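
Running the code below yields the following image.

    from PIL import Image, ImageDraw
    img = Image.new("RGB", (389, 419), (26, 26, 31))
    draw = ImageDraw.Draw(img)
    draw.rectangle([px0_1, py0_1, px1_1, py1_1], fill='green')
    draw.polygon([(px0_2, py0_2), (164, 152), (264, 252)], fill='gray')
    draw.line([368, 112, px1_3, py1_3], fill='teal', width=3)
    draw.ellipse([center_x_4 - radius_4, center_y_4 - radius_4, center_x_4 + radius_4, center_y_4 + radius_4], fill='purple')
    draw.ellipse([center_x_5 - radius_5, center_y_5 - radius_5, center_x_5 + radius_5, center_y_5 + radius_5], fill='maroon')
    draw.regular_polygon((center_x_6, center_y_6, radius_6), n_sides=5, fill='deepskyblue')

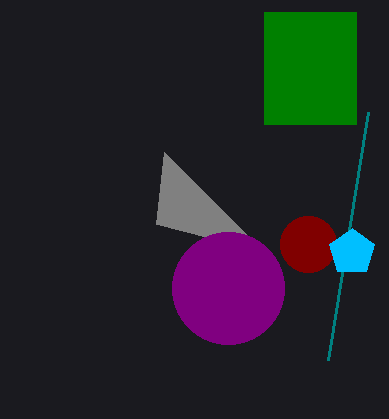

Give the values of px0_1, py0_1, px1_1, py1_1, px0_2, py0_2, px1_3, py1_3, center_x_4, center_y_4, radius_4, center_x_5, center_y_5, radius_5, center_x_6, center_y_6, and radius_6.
px0_1 = 264, py0_1 = 12, px1_1 = 356, py1_1 = 124, px0_2 = 156, py0_2 = 224, px1_3 = 328, py1_3 = 360, center_x_4 = 228, center_y_4 = 288, radius_4 = 56, center_x_5 = 308, center_y_5 = 244, radius_5 = 28, center_x_6 = 352, center_y_6 = 252, radius_6 = 24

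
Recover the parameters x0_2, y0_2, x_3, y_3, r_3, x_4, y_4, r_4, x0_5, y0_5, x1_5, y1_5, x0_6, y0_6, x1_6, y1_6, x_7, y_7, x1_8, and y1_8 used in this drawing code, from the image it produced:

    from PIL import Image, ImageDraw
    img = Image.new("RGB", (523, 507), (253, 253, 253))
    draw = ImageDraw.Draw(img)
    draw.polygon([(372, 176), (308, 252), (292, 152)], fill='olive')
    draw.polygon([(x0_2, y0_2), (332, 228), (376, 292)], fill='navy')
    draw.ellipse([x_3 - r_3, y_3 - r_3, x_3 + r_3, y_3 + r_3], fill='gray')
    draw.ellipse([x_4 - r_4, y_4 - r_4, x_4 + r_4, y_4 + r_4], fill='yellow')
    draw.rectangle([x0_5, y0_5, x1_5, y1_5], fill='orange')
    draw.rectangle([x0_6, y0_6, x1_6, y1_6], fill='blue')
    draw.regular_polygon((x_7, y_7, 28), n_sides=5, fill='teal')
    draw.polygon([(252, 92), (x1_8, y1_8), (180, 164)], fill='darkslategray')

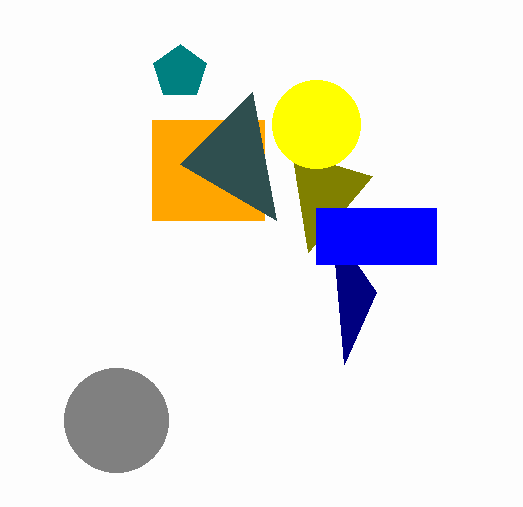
x0_2 = 344
y0_2 = 364
x_3 = 116
y_3 = 420
r_3 = 52
x_4 = 316
y_4 = 124
r_4 = 44
x0_5 = 152
y0_5 = 120
x1_5 = 264
y1_5 = 220
x0_6 = 316
y0_6 = 208
x1_6 = 436
y1_6 = 264
x_7 = 180
y_7 = 72
x1_8 = 276
y1_8 = 220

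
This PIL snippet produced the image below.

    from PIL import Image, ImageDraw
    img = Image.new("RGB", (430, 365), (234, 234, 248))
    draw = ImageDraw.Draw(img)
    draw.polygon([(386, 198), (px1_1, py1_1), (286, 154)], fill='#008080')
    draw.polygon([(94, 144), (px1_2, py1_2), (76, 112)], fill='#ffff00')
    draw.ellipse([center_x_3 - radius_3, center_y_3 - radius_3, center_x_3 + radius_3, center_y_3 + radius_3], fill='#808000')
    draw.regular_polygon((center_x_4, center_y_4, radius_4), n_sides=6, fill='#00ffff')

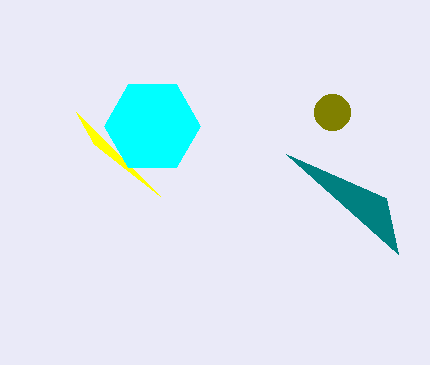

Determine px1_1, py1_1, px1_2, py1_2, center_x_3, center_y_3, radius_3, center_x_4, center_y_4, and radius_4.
px1_1 = 398, py1_1 = 254, px1_2 = 160, py1_2 = 196, center_x_3 = 332, center_y_3 = 112, radius_3 = 18, center_x_4 = 152, center_y_4 = 126, radius_4 = 48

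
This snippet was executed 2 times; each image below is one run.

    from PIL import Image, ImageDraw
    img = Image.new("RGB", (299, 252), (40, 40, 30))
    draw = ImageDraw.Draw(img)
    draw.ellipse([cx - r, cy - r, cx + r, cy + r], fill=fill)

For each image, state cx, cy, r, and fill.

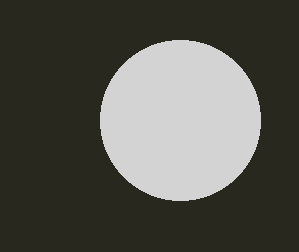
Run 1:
cx = 180; cy = 120; r = 80; fill = 'lightgray'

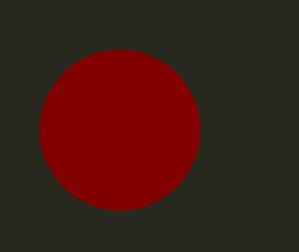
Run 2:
cx = 120; cy = 130; r = 80; fill = 'maroon'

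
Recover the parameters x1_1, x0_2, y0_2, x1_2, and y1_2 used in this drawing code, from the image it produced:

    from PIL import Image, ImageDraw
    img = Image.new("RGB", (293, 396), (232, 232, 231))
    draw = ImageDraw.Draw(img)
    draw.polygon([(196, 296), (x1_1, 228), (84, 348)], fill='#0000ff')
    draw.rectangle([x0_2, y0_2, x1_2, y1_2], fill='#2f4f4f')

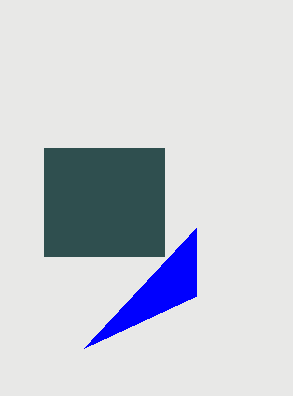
x1_1 = 196; x0_2 = 44; y0_2 = 148; x1_2 = 164; y1_2 = 256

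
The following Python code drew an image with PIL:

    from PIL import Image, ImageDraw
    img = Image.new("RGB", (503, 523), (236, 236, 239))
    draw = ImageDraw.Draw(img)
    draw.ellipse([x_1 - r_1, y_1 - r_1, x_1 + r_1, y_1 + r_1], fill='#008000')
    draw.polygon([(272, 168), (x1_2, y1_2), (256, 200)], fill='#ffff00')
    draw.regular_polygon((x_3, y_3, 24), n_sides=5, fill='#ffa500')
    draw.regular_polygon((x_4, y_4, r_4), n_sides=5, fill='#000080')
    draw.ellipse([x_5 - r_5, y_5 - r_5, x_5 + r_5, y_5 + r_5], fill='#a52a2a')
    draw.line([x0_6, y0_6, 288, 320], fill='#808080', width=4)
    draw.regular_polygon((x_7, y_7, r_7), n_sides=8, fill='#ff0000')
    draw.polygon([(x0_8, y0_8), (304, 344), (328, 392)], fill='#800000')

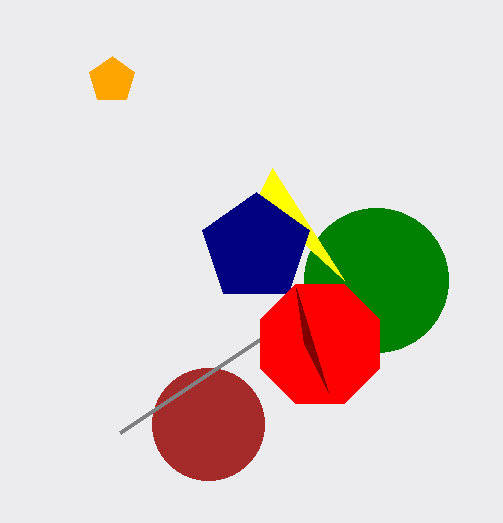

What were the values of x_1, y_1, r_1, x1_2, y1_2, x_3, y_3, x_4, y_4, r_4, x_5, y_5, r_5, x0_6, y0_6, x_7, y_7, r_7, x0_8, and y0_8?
x_1 = 376, y_1 = 280, r_1 = 72, x1_2 = 344, y1_2 = 280, x_3 = 112, y_3 = 80, x_4 = 256, y_4 = 248, r_4 = 56, x_5 = 208, y_5 = 424, r_5 = 56, x0_6 = 120, y0_6 = 432, x_7 = 320, y_7 = 344, r_7 = 64, x0_8 = 296, y0_8 = 288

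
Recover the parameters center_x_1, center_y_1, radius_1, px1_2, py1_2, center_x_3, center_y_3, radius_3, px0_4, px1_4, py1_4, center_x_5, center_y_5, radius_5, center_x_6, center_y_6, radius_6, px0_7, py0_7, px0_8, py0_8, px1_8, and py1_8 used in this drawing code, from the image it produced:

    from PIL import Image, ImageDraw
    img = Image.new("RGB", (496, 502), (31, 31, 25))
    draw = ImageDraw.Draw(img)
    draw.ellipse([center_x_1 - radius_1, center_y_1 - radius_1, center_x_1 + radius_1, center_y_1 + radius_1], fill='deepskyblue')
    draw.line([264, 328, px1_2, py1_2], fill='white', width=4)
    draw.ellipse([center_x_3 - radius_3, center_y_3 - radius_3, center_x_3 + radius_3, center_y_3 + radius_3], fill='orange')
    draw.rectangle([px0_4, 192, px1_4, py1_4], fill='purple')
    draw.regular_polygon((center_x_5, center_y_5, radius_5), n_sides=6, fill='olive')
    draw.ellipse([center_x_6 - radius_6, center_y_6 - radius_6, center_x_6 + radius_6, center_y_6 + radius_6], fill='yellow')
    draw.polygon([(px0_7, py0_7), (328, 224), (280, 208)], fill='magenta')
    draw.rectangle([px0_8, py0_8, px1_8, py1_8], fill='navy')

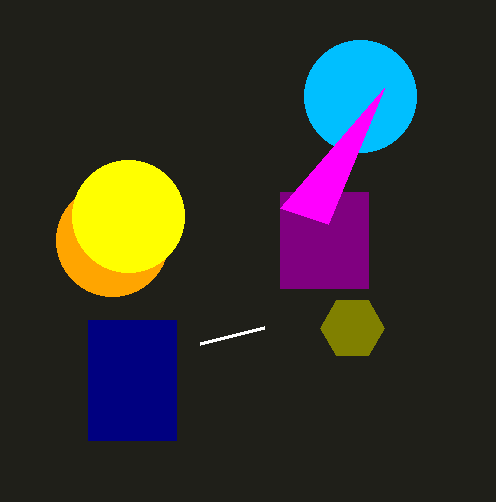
center_x_1 = 360, center_y_1 = 96, radius_1 = 56, px1_2 = 200, py1_2 = 344, center_x_3 = 112, center_y_3 = 240, radius_3 = 56, px0_4 = 280, px1_4 = 368, py1_4 = 288, center_x_5 = 352, center_y_5 = 328, radius_5 = 32, center_x_6 = 128, center_y_6 = 216, radius_6 = 56, px0_7 = 384, py0_7 = 88, px0_8 = 88, py0_8 = 320, px1_8 = 176, py1_8 = 440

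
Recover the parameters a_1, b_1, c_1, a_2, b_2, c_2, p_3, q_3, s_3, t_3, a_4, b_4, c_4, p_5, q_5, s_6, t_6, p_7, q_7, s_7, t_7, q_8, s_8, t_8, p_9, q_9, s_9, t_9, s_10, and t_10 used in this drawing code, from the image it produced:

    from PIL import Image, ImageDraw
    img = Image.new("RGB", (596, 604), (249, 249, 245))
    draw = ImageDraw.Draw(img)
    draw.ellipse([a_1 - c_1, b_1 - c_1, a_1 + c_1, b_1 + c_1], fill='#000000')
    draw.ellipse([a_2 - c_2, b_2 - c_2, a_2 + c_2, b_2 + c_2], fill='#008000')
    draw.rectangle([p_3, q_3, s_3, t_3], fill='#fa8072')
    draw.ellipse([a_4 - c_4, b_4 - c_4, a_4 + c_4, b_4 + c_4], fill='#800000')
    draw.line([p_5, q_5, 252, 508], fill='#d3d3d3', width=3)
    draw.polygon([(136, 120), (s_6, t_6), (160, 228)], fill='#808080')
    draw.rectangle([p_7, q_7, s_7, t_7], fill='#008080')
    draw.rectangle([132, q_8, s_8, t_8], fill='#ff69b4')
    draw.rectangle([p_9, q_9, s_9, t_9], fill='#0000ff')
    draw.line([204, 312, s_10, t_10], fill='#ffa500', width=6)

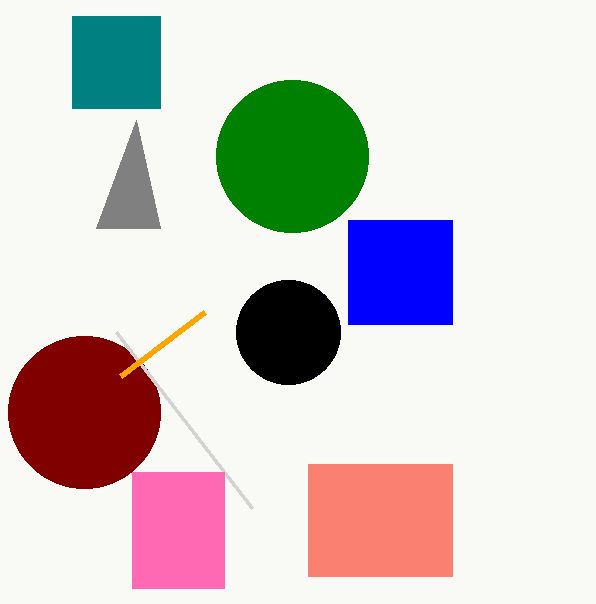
a_1 = 288; b_1 = 332; c_1 = 52; a_2 = 292; b_2 = 156; c_2 = 76; p_3 = 308; q_3 = 464; s_3 = 452; t_3 = 576; a_4 = 84; b_4 = 412; c_4 = 76; p_5 = 116; q_5 = 332; s_6 = 96; t_6 = 228; p_7 = 72; q_7 = 16; s_7 = 160; t_7 = 108; q_8 = 472; s_8 = 224; t_8 = 588; p_9 = 348; q_9 = 220; s_9 = 452; t_9 = 324; s_10 = 120; t_10 = 376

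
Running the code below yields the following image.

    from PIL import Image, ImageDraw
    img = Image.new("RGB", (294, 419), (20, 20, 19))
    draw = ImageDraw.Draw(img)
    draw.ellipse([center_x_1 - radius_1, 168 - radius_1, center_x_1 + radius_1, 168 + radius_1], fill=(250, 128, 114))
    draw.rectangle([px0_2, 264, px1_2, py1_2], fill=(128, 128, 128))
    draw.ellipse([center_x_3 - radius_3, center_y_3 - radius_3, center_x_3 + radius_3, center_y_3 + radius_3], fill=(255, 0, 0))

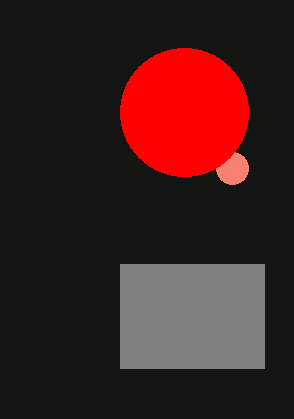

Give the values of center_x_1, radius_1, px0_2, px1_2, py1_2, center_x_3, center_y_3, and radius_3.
center_x_1 = 232, radius_1 = 16, px0_2 = 120, px1_2 = 264, py1_2 = 368, center_x_3 = 184, center_y_3 = 112, radius_3 = 64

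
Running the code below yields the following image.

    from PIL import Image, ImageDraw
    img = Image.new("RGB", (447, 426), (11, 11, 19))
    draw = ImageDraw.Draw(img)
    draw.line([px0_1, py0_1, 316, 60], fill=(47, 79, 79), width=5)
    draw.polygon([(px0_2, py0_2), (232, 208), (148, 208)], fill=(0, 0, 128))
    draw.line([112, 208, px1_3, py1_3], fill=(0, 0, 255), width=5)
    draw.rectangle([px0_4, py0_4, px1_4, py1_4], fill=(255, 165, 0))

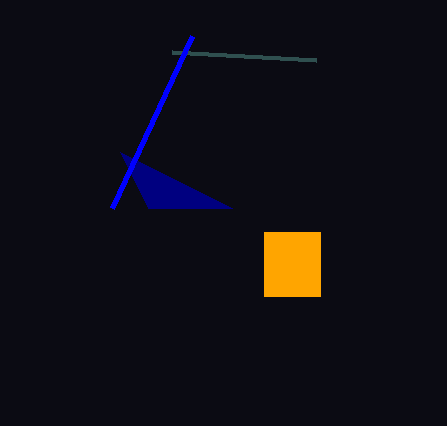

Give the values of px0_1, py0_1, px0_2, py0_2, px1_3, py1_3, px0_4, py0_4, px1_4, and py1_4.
px0_1 = 172, py0_1 = 52, px0_2 = 120, py0_2 = 152, px1_3 = 192, py1_3 = 36, px0_4 = 264, py0_4 = 232, px1_4 = 320, py1_4 = 296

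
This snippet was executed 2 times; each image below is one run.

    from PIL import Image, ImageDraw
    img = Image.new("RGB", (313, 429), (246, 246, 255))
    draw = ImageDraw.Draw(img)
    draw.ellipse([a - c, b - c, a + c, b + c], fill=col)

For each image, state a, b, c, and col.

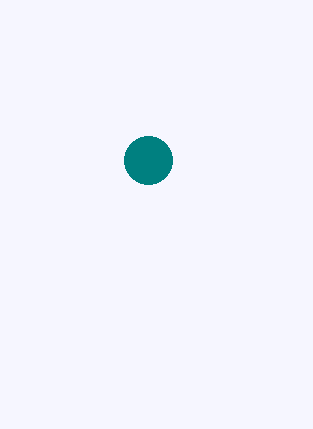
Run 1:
a = 148; b = 160; c = 24; col = 'teal'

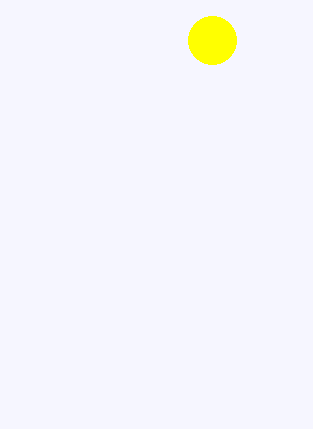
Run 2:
a = 212; b = 40; c = 24; col = 'yellow'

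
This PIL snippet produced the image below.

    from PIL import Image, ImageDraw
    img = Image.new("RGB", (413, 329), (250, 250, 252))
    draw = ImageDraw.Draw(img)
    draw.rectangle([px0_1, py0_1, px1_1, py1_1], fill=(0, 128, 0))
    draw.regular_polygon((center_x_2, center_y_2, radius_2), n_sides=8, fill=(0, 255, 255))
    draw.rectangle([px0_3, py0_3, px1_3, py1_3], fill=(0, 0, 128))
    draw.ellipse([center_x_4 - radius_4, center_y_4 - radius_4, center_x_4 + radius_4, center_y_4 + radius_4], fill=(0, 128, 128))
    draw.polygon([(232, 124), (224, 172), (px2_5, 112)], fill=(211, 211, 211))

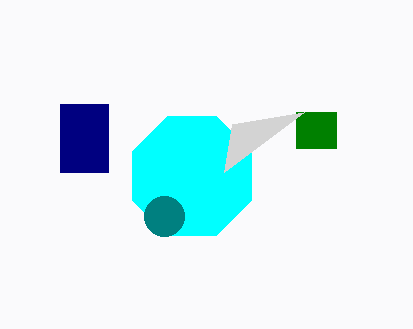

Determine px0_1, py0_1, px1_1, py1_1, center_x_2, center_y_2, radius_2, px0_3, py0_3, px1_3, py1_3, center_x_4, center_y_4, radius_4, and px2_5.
px0_1 = 296
py0_1 = 112
px1_1 = 336
py1_1 = 148
center_x_2 = 192
center_y_2 = 176
radius_2 = 64
px0_3 = 60
py0_3 = 104
px1_3 = 108
py1_3 = 172
center_x_4 = 164
center_y_4 = 216
radius_4 = 20
px2_5 = 304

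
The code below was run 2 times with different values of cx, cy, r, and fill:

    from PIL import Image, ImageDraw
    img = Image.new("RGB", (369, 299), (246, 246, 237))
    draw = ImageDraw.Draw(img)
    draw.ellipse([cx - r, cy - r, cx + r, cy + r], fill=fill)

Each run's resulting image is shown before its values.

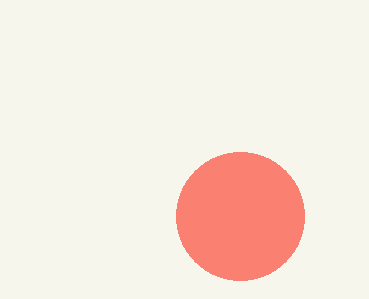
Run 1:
cx = 240, cy = 216, r = 64, fill = 'salmon'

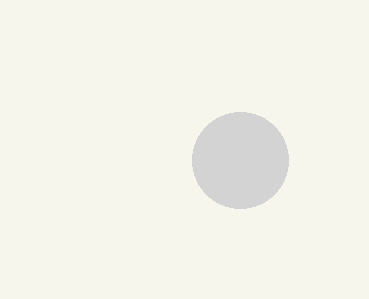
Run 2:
cx = 240
cy = 160
r = 48
fill = 'lightgray'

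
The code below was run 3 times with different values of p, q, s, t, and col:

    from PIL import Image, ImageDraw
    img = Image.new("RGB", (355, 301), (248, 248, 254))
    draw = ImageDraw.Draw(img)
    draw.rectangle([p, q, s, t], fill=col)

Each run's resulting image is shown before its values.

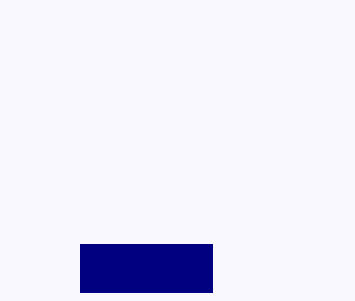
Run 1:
p = 80; q = 244; s = 212; t = 292; col = 'navy'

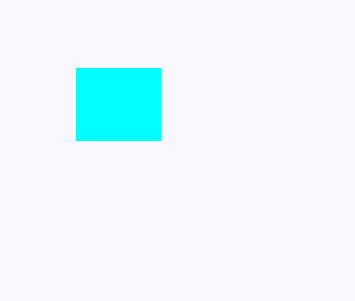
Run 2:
p = 76; q = 68; s = 160; t = 140; col = 'cyan'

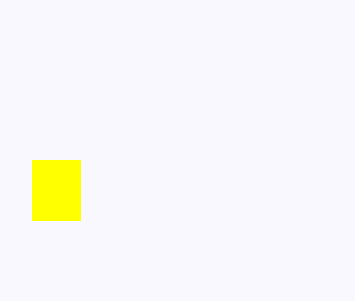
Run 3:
p = 32
q = 160
s = 80
t = 220
col = 'yellow'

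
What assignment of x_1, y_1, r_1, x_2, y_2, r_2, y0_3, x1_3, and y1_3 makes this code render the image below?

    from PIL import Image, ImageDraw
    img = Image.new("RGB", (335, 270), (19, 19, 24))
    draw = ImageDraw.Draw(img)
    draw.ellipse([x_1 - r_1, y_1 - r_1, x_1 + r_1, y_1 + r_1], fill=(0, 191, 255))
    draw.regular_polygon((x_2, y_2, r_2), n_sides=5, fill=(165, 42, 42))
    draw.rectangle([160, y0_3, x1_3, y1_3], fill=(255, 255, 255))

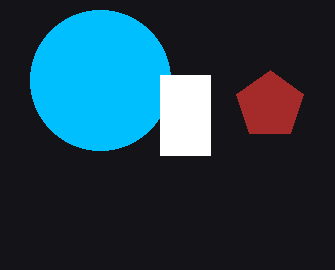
x_1 = 100
y_1 = 80
r_1 = 70
x_2 = 270
y_2 = 105
r_2 = 35
y0_3 = 75
x1_3 = 210
y1_3 = 155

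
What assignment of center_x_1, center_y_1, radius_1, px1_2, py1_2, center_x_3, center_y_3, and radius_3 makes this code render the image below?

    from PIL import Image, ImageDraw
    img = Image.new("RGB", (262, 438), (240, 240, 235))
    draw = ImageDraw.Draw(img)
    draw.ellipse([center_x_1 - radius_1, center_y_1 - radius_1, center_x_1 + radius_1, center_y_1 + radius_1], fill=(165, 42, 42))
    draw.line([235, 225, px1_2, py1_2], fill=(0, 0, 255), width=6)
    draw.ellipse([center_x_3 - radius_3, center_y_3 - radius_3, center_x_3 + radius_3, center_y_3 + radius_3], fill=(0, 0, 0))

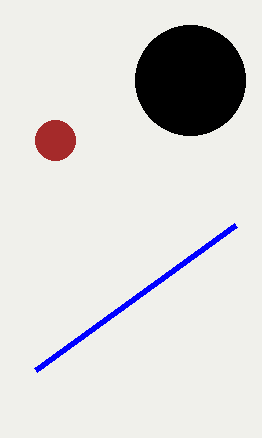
center_x_1 = 55, center_y_1 = 140, radius_1 = 20, px1_2 = 35, py1_2 = 370, center_x_3 = 190, center_y_3 = 80, radius_3 = 55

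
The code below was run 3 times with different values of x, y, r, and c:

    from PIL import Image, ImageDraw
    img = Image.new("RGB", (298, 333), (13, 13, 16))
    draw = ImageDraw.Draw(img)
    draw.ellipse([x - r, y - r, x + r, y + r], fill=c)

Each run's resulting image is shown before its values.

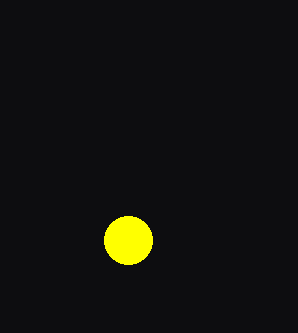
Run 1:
x = 128; y = 240; r = 24; c = 'yellow'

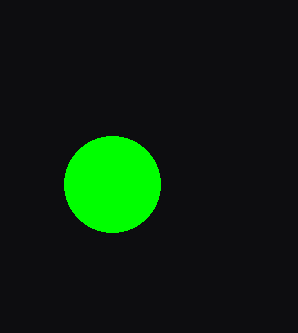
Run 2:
x = 112, y = 184, r = 48, c = 'lime'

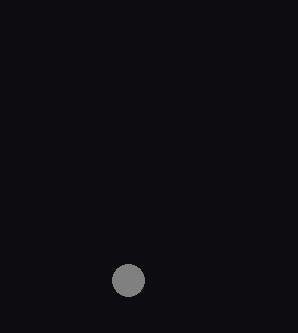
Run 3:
x = 128
y = 280
r = 16
c = 'gray'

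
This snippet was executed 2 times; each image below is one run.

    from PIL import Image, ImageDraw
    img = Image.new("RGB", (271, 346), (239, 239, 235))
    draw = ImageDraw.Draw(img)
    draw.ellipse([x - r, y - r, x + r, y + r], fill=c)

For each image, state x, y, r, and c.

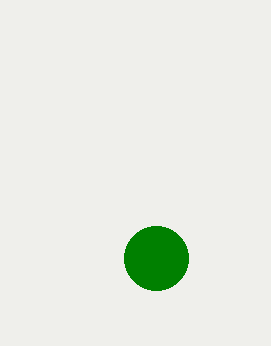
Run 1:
x = 156, y = 258, r = 32, c = 'green'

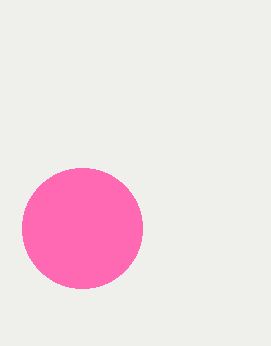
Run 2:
x = 82
y = 228
r = 60
c = 'hotpink'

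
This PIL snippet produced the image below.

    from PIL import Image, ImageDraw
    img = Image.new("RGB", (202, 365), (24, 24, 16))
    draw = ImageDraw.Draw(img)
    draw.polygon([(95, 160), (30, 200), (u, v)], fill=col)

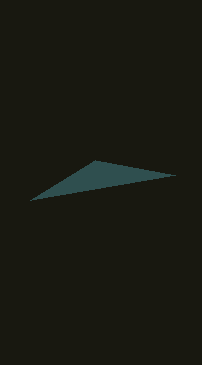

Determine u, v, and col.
u = 175
v = 175
col = 'darkslategray'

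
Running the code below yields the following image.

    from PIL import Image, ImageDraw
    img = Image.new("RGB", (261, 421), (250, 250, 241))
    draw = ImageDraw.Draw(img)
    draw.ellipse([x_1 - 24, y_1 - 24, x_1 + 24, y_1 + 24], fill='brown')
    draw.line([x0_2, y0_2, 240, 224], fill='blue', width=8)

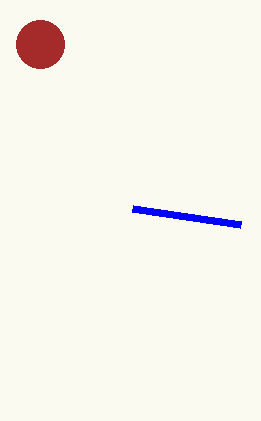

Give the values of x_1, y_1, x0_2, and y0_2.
x_1 = 40; y_1 = 44; x0_2 = 132; y0_2 = 208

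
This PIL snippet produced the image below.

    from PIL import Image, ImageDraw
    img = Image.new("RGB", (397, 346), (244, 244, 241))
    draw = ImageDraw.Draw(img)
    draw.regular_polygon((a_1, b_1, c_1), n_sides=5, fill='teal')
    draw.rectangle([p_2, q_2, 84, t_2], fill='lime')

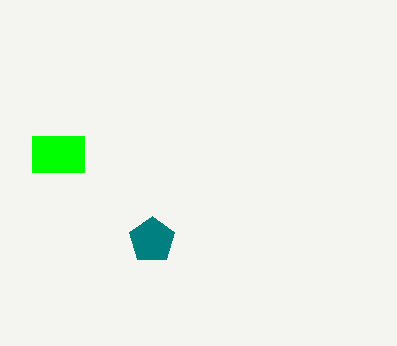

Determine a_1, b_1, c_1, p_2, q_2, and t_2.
a_1 = 152; b_1 = 240; c_1 = 24; p_2 = 32; q_2 = 136; t_2 = 172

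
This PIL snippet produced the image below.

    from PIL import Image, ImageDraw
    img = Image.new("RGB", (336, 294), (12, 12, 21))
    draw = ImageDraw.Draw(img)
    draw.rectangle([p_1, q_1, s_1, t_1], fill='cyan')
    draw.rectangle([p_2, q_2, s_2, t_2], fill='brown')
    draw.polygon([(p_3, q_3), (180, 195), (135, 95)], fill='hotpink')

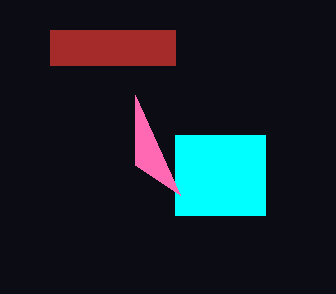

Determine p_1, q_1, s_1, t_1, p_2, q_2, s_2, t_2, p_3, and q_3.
p_1 = 175; q_1 = 135; s_1 = 265; t_1 = 215; p_2 = 50; q_2 = 30; s_2 = 175; t_2 = 65; p_3 = 135; q_3 = 165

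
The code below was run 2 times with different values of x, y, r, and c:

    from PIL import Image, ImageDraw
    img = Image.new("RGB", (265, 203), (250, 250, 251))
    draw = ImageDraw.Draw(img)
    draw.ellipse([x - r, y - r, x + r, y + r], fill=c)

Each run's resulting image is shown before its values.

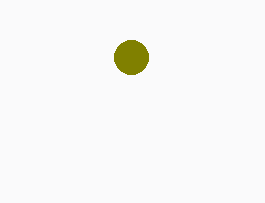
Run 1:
x = 131; y = 57; r = 17; c = 'olive'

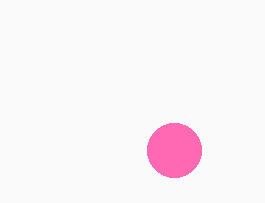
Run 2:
x = 174, y = 150, r = 27, c = 'hotpink'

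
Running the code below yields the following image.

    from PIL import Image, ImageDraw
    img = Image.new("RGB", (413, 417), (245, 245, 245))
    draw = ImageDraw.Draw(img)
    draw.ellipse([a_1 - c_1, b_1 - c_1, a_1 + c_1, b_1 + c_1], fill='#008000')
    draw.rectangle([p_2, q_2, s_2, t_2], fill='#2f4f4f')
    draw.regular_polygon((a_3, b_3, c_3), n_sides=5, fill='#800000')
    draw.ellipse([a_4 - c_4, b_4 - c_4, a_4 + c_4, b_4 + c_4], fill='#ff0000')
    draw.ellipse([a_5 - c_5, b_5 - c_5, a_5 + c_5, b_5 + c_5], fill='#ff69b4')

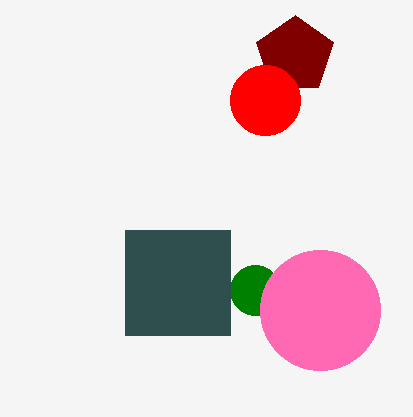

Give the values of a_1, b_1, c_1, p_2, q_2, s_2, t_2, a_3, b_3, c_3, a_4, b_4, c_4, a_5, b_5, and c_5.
a_1 = 255
b_1 = 290
c_1 = 25
p_2 = 125
q_2 = 230
s_2 = 230
t_2 = 335
a_3 = 295
b_3 = 55
c_3 = 40
a_4 = 265
b_4 = 100
c_4 = 35
a_5 = 320
b_5 = 310
c_5 = 60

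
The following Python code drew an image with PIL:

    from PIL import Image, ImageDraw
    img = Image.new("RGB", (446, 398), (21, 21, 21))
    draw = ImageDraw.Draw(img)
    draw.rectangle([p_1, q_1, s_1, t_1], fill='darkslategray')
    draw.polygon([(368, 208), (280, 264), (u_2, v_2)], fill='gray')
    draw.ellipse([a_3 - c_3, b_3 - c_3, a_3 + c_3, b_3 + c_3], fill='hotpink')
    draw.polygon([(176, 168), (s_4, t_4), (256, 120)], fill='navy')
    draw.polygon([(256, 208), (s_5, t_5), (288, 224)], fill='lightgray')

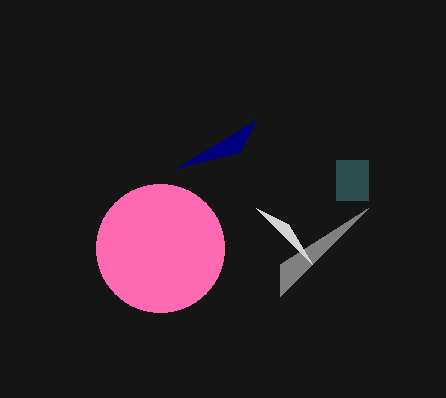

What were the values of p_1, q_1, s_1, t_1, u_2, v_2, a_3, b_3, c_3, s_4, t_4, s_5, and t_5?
p_1 = 336
q_1 = 160
s_1 = 368
t_1 = 200
u_2 = 280
v_2 = 296
a_3 = 160
b_3 = 248
c_3 = 64
s_4 = 240
t_4 = 152
s_5 = 312
t_5 = 264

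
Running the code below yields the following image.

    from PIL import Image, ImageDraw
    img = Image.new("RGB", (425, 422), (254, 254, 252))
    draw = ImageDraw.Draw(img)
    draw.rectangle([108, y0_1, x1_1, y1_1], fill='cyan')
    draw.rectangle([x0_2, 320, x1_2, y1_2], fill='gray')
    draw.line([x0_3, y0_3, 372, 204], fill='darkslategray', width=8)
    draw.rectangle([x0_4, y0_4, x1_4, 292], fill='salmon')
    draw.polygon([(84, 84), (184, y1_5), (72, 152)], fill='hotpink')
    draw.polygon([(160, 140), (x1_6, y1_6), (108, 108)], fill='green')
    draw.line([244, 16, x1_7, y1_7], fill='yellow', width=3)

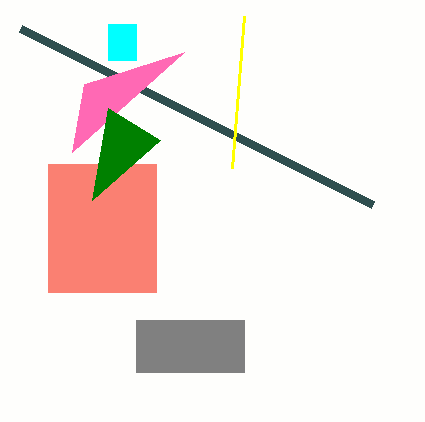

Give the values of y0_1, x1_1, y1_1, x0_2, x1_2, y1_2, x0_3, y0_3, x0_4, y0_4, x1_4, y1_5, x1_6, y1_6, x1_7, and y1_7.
y0_1 = 24, x1_1 = 136, y1_1 = 60, x0_2 = 136, x1_2 = 244, y1_2 = 372, x0_3 = 20, y0_3 = 28, x0_4 = 48, y0_4 = 164, x1_4 = 156, y1_5 = 52, x1_6 = 92, y1_6 = 200, x1_7 = 232, y1_7 = 168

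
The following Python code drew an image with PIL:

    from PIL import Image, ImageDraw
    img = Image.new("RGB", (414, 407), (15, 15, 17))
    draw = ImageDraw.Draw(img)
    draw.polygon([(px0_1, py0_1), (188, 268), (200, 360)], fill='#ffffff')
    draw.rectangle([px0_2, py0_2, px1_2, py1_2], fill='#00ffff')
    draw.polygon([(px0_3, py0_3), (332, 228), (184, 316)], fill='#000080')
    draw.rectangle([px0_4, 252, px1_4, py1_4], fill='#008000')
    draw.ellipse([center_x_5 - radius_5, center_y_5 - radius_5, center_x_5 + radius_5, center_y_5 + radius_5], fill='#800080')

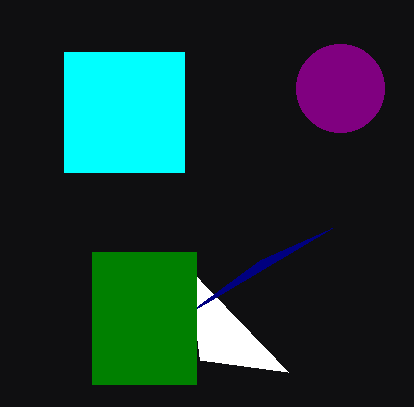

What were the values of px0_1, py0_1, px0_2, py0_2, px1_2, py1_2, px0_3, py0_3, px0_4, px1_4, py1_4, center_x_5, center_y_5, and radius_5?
px0_1 = 288, py0_1 = 372, px0_2 = 64, py0_2 = 52, px1_2 = 184, py1_2 = 172, px0_3 = 260, py0_3 = 260, px0_4 = 92, px1_4 = 196, py1_4 = 384, center_x_5 = 340, center_y_5 = 88, radius_5 = 44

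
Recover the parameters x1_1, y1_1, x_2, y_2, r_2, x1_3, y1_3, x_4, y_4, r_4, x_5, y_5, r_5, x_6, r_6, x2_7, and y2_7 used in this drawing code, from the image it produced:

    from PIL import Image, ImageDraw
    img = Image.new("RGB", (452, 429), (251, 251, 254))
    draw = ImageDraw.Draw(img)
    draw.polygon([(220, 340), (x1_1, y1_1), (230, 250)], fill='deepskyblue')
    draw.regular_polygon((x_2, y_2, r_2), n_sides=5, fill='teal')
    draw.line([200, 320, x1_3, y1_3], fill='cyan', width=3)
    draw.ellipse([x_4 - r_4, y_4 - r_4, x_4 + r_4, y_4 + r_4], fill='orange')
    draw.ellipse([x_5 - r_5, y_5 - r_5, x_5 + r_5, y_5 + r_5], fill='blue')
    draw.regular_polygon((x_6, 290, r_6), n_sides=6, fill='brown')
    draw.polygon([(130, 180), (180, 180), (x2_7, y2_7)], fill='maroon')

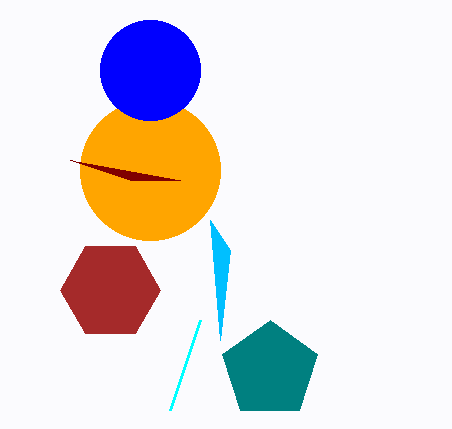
x1_1 = 210
y1_1 = 220
x_2 = 270
y_2 = 370
r_2 = 50
x1_3 = 170
y1_3 = 410
x_4 = 150
y_4 = 170
r_4 = 70
x_5 = 150
y_5 = 70
r_5 = 50
x_6 = 110
r_6 = 50
x2_7 = 70
y2_7 = 160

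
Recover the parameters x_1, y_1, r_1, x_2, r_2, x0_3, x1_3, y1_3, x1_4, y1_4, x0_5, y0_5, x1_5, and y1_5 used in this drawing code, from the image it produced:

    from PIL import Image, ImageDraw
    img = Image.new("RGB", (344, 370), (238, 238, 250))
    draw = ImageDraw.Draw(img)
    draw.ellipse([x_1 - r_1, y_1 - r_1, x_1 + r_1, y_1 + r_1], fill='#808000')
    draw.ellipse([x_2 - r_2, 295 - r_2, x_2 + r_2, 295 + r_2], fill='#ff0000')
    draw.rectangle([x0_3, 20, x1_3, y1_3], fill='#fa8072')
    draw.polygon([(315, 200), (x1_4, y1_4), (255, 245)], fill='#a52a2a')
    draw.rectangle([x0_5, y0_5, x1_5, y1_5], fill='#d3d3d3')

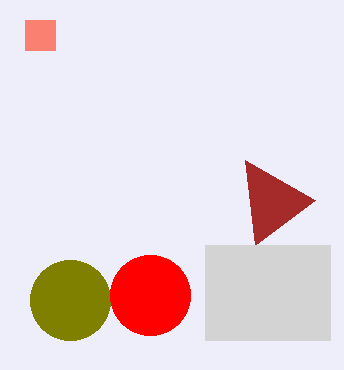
x_1 = 70
y_1 = 300
r_1 = 40
x_2 = 150
r_2 = 40
x0_3 = 25
x1_3 = 55
y1_3 = 50
x1_4 = 245
y1_4 = 160
x0_5 = 205
y0_5 = 245
x1_5 = 330
y1_5 = 340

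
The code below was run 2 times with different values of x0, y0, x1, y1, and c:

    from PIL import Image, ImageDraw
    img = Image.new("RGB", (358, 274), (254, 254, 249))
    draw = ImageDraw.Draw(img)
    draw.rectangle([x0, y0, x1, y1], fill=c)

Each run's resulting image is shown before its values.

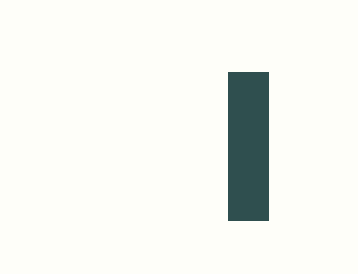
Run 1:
x0 = 228
y0 = 72
x1 = 268
y1 = 220
c = 'darkslategray'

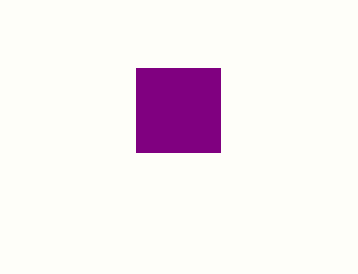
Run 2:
x0 = 136, y0 = 68, x1 = 220, y1 = 152, c = 'purple'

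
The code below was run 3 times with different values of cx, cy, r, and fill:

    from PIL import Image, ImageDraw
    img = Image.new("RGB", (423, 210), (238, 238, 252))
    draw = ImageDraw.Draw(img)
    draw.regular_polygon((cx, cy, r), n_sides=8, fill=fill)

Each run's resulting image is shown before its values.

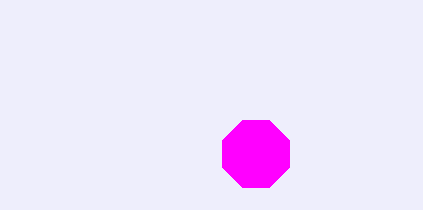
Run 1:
cx = 256; cy = 154; r = 36; fill = 'magenta'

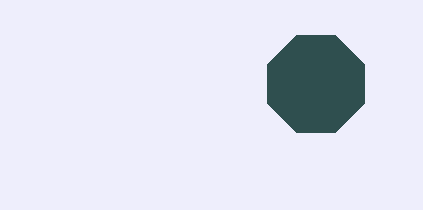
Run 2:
cx = 316, cy = 84, r = 52, fill = 'darkslategray'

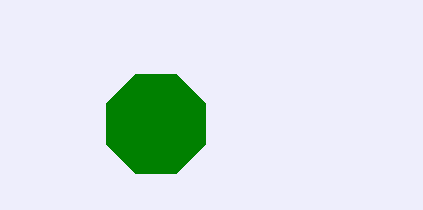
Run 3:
cx = 156, cy = 124, r = 54, fill = 'green'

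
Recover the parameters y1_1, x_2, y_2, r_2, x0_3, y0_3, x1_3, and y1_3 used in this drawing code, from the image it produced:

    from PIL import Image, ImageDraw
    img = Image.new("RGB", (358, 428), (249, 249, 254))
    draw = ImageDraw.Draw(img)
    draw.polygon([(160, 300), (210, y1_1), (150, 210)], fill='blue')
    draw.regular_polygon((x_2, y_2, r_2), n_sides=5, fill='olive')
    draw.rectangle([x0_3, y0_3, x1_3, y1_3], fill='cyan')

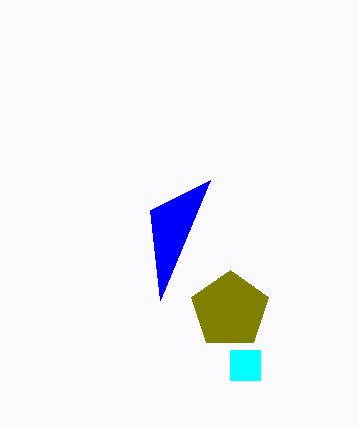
y1_1 = 180
x_2 = 230
y_2 = 310
r_2 = 40
x0_3 = 230
y0_3 = 350
x1_3 = 260
y1_3 = 380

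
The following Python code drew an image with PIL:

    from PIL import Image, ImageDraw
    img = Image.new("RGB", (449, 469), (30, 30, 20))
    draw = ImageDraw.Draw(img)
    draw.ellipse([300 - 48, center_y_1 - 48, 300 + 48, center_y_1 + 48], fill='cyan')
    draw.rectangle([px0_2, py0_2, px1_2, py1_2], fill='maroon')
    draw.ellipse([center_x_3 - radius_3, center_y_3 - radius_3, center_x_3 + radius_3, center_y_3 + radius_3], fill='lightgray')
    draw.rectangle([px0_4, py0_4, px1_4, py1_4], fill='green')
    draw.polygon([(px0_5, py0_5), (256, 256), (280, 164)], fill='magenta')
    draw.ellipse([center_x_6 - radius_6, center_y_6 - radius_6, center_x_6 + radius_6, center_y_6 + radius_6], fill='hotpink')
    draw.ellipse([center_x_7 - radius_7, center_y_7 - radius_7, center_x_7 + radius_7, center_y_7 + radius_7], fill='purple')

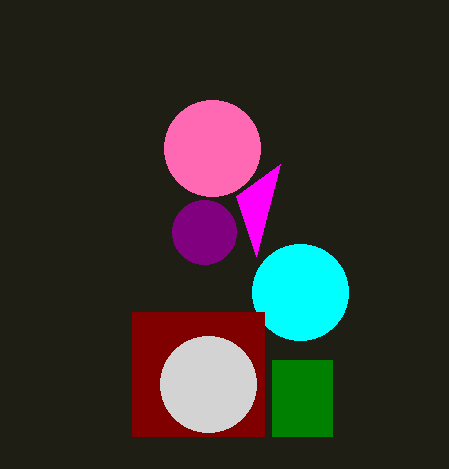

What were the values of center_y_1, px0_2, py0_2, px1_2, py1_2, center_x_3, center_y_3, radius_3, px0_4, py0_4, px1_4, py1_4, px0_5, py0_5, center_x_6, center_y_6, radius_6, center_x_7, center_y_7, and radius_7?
center_y_1 = 292
px0_2 = 132
py0_2 = 312
px1_2 = 264
py1_2 = 436
center_x_3 = 208
center_y_3 = 384
radius_3 = 48
px0_4 = 272
py0_4 = 360
px1_4 = 332
py1_4 = 436
px0_5 = 236
py0_5 = 196
center_x_6 = 212
center_y_6 = 148
radius_6 = 48
center_x_7 = 204
center_y_7 = 232
radius_7 = 32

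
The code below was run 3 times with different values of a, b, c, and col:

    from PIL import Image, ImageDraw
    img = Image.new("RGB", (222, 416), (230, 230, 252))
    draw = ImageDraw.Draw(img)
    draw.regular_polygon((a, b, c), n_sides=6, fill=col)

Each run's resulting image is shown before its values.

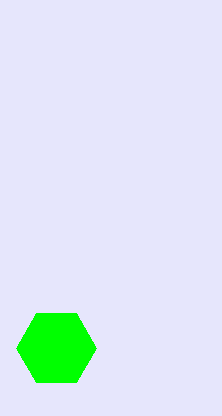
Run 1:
a = 56; b = 348; c = 40; col = 'lime'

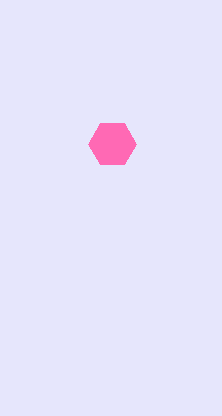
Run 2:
a = 112
b = 144
c = 24
col = 'hotpink'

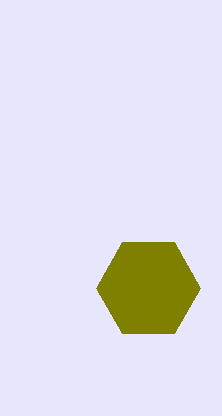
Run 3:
a = 148; b = 288; c = 52; col = 'olive'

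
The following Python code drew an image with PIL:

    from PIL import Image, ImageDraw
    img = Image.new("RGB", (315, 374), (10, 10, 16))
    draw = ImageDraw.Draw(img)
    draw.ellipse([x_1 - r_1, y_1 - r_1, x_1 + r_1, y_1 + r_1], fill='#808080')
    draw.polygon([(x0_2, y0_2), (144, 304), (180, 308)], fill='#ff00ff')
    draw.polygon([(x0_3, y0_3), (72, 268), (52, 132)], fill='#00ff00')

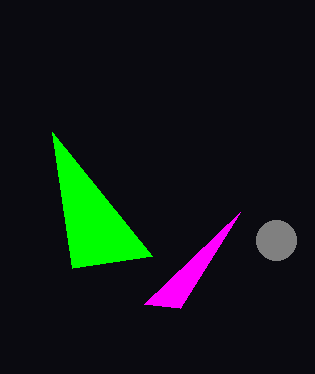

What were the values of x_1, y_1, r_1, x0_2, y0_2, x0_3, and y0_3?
x_1 = 276
y_1 = 240
r_1 = 20
x0_2 = 240
y0_2 = 212
x0_3 = 152
y0_3 = 256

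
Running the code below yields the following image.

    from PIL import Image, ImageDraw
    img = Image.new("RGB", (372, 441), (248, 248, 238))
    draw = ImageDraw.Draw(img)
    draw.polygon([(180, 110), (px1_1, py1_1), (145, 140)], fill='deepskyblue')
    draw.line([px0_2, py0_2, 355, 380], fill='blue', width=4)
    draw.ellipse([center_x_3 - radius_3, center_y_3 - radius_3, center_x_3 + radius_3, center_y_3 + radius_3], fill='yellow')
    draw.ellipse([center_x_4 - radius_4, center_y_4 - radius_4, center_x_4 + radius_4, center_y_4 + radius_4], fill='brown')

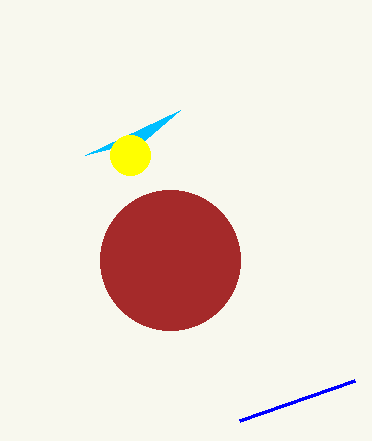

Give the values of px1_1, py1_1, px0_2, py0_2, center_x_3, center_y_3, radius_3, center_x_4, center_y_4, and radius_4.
px1_1 = 85; py1_1 = 155; px0_2 = 240; py0_2 = 420; center_x_3 = 130; center_y_3 = 155; radius_3 = 20; center_x_4 = 170; center_y_4 = 260; radius_4 = 70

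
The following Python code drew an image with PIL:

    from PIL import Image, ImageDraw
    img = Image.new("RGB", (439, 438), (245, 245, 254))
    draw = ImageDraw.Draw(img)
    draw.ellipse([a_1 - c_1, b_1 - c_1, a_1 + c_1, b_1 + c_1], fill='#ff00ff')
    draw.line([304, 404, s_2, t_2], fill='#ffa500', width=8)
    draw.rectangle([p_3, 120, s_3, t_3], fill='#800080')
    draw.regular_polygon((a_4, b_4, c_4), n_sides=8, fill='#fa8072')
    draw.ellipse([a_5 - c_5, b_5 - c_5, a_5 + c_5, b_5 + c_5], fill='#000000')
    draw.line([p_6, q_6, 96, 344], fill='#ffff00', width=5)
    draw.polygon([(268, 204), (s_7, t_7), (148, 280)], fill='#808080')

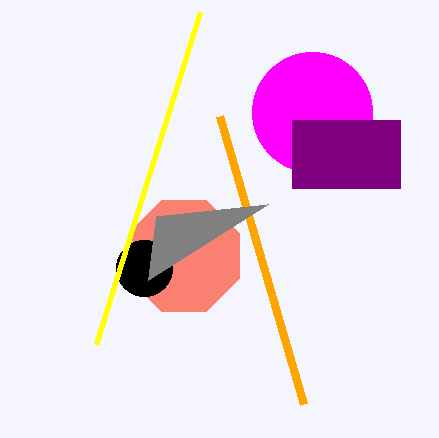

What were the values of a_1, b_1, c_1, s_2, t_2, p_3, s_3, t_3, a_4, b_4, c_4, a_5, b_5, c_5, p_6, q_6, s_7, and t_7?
a_1 = 312
b_1 = 112
c_1 = 60
s_2 = 220
t_2 = 116
p_3 = 292
s_3 = 400
t_3 = 188
a_4 = 184
b_4 = 256
c_4 = 60
a_5 = 144
b_5 = 268
c_5 = 28
p_6 = 200
q_6 = 12
s_7 = 156
t_7 = 216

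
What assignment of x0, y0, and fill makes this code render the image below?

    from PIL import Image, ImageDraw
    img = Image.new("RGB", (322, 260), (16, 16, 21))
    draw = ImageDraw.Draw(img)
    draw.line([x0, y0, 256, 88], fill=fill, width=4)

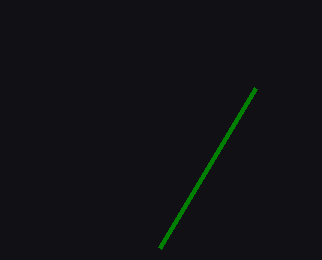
x0 = 160, y0 = 248, fill = 'green'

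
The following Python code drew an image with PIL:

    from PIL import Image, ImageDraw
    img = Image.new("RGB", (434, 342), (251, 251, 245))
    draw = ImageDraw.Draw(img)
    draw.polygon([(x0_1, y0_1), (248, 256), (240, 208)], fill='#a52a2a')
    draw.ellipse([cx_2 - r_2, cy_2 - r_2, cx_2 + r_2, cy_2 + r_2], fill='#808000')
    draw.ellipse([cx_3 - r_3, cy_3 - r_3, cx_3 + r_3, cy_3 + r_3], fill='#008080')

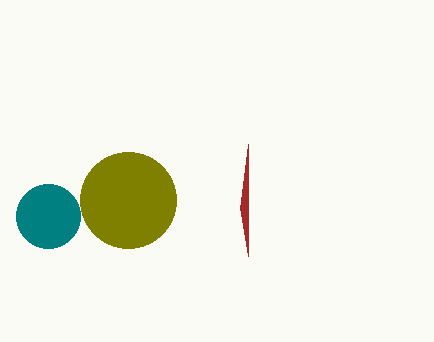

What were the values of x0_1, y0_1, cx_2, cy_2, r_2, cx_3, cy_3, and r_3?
x0_1 = 248, y0_1 = 144, cx_2 = 128, cy_2 = 200, r_2 = 48, cx_3 = 48, cy_3 = 216, r_3 = 32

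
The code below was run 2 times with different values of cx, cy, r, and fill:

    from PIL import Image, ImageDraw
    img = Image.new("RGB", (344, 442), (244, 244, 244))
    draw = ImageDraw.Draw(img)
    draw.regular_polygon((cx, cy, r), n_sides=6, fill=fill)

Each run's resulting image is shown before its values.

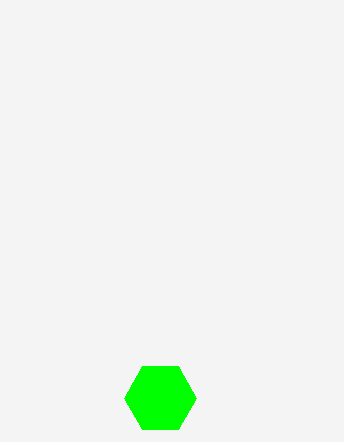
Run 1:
cx = 160, cy = 398, r = 36, fill = 'lime'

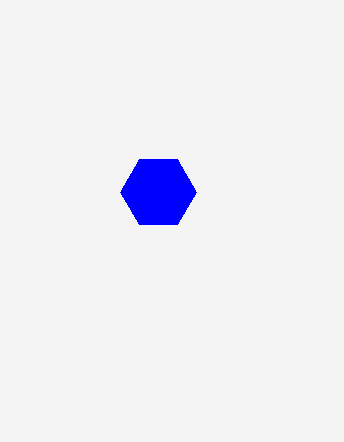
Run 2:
cx = 158
cy = 192
r = 38
fill = 'blue'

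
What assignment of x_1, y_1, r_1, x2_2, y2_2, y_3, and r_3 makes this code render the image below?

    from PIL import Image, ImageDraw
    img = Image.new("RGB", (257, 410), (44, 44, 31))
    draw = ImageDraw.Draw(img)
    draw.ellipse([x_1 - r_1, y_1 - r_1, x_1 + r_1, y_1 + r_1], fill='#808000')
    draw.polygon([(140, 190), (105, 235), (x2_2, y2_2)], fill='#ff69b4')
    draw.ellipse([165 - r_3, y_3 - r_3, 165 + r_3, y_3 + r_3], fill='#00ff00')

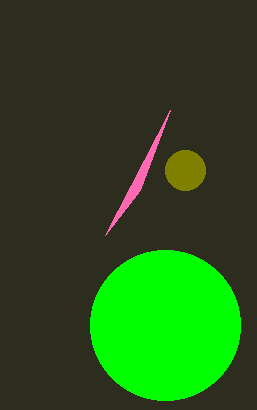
x_1 = 185, y_1 = 170, r_1 = 20, x2_2 = 170, y2_2 = 110, y_3 = 325, r_3 = 75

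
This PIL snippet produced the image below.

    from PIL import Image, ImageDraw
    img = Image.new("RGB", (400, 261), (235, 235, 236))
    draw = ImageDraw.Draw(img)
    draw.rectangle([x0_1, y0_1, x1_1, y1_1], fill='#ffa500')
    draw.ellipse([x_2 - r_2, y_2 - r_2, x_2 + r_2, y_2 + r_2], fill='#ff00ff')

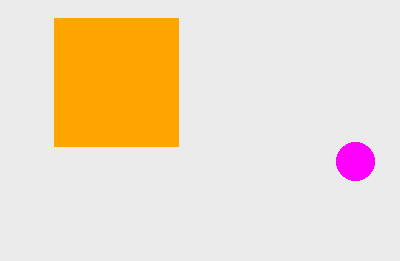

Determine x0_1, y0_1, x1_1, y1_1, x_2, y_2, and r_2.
x0_1 = 54
y0_1 = 18
x1_1 = 178
y1_1 = 146
x_2 = 355
y_2 = 161
r_2 = 19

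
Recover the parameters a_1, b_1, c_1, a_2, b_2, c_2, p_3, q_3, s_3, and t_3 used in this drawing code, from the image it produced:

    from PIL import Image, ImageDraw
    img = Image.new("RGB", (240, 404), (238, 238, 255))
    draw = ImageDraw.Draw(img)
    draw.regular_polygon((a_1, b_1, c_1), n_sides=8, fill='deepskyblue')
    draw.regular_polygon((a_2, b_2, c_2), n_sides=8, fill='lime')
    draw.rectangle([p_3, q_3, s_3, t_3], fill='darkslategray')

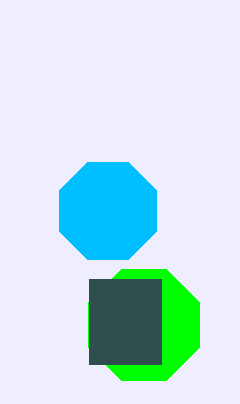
a_1 = 108, b_1 = 211, c_1 = 53, a_2 = 144, b_2 = 325, c_2 = 60, p_3 = 89, q_3 = 279, s_3 = 161, t_3 = 364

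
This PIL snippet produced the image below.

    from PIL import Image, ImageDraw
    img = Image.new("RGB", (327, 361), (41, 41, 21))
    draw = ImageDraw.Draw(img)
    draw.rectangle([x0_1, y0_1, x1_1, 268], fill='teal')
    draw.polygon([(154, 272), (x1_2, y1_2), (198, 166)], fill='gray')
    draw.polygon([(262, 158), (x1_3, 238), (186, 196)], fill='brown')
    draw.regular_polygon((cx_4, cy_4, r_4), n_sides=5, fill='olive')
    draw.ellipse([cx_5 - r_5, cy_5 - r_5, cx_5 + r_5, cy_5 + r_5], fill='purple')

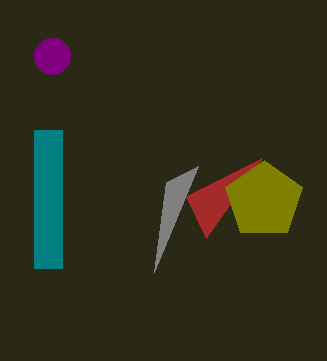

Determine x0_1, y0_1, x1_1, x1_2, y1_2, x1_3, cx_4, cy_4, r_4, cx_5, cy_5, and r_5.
x0_1 = 34, y0_1 = 130, x1_1 = 62, x1_2 = 166, y1_2 = 182, x1_3 = 206, cx_4 = 264, cy_4 = 200, r_4 = 40, cx_5 = 52, cy_5 = 56, r_5 = 18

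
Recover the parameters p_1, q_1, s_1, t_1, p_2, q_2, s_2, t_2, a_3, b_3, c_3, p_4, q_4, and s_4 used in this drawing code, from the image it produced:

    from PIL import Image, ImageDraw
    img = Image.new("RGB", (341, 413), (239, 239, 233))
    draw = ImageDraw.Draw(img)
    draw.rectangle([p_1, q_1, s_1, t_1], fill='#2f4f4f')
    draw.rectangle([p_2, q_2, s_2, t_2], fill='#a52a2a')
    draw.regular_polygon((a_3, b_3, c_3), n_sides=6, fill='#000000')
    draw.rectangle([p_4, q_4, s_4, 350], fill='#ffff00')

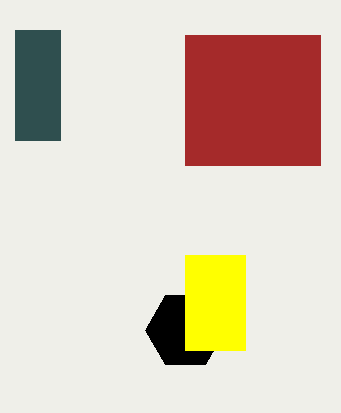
p_1 = 15; q_1 = 30; s_1 = 60; t_1 = 140; p_2 = 185; q_2 = 35; s_2 = 320; t_2 = 165; a_3 = 185; b_3 = 330; c_3 = 40; p_4 = 185; q_4 = 255; s_4 = 245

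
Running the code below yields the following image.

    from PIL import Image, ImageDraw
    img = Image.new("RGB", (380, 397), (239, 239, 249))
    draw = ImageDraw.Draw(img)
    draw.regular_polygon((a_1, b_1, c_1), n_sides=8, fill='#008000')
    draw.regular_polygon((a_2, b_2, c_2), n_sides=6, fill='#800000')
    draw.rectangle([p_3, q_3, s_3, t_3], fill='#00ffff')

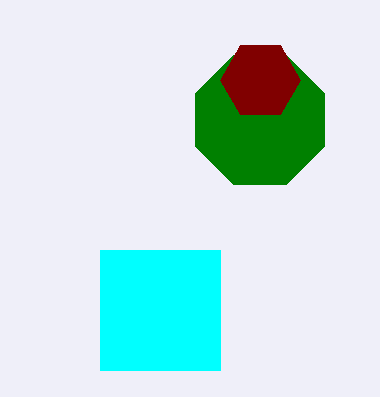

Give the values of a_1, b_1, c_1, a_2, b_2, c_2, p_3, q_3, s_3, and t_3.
a_1 = 260, b_1 = 120, c_1 = 70, a_2 = 260, b_2 = 80, c_2 = 40, p_3 = 100, q_3 = 250, s_3 = 220, t_3 = 370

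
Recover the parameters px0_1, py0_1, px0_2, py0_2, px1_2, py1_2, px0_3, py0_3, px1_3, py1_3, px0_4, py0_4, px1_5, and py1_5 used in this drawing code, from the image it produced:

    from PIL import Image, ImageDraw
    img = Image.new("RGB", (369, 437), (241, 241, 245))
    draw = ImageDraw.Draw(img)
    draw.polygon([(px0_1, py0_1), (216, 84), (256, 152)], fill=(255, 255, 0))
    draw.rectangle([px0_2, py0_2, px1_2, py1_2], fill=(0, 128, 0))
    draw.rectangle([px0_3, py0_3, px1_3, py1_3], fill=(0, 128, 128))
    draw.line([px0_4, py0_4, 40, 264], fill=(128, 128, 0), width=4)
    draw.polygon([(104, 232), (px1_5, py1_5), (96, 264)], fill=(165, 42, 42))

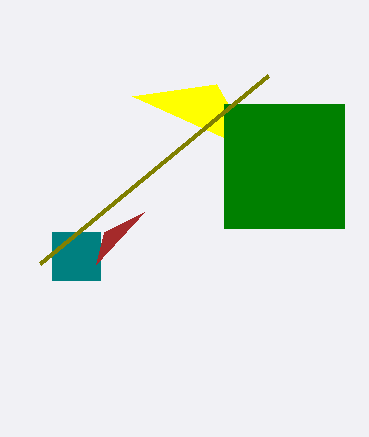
px0_1 = 132
py0_1 = 96
px0_2 = 224
py0_2 = 104
px1_2 = 344
py1_2 = 228
px0_3 = 52
py0_3 = 232
px1_3 = 100
py1_3 = 280
px0_4 = 268
py0_4 = 76
px1_5 = 144
py1_5 = 212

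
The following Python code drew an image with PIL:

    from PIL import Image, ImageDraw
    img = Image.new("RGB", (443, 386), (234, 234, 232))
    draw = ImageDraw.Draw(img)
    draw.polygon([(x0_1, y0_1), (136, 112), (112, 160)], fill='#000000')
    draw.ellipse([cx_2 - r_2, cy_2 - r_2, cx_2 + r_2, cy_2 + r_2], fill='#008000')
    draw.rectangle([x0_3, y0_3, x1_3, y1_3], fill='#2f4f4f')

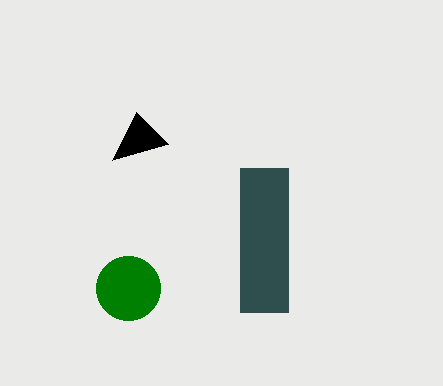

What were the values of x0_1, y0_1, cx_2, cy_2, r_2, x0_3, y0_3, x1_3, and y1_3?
x0_1 = 168
y0_1 = 144
cx_2 = 128
cy_2 = 288
r_2 = 32
x0_3 = 240
y0_3 = 168
x1_3 = 288
y1_3 = 312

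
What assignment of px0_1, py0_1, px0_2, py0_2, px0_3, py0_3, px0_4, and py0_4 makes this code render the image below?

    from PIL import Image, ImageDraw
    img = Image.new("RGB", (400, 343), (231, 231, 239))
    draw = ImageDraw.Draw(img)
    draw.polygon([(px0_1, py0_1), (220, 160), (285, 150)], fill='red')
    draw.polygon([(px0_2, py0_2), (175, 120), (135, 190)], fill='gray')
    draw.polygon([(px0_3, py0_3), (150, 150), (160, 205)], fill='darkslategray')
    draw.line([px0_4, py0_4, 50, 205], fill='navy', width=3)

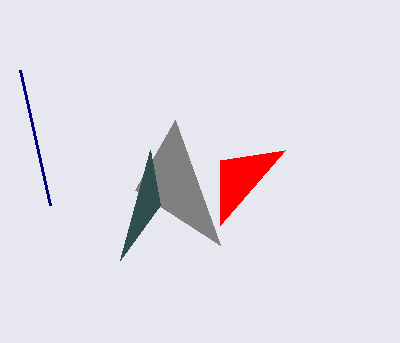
px0_1 = 220, py0_1 = 225, px0_2 = 220, py0_2 = 245, px0_3 = 120, py0_3 = 260, px0_4 = 20, py0_4 = 70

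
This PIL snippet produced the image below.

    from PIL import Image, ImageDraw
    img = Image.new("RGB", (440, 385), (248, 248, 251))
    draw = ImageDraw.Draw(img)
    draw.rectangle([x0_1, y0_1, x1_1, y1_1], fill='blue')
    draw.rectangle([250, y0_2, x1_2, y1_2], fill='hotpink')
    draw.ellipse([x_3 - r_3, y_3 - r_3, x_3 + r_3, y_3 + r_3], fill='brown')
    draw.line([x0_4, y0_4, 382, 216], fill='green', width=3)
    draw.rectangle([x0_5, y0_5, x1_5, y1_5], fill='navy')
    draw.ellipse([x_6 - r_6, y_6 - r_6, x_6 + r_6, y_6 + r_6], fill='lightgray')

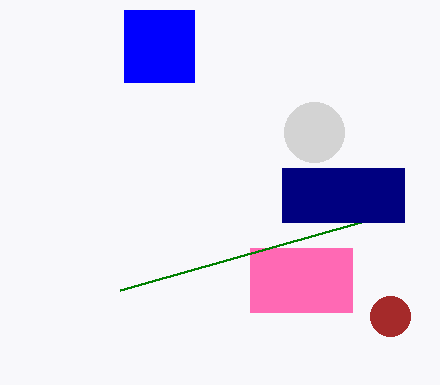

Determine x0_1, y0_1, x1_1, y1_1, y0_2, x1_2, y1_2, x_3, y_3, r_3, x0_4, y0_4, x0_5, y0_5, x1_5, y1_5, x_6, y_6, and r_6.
x0_1 = 124
y0_1 = 10
x1_1 = 194
y1_1 = 82
y0_2 = 248
x1_2 = 352
y1_2 = 312
x_3 = 390
y_3 = 316
r_3 = 20
x0_4 = 120
y0_4 = 290
x0_5 = 282
y0_5 = 168
x1_5 = 404
y1_5 = 222
x_6 = 314
y_6 = 132
r_6 = 30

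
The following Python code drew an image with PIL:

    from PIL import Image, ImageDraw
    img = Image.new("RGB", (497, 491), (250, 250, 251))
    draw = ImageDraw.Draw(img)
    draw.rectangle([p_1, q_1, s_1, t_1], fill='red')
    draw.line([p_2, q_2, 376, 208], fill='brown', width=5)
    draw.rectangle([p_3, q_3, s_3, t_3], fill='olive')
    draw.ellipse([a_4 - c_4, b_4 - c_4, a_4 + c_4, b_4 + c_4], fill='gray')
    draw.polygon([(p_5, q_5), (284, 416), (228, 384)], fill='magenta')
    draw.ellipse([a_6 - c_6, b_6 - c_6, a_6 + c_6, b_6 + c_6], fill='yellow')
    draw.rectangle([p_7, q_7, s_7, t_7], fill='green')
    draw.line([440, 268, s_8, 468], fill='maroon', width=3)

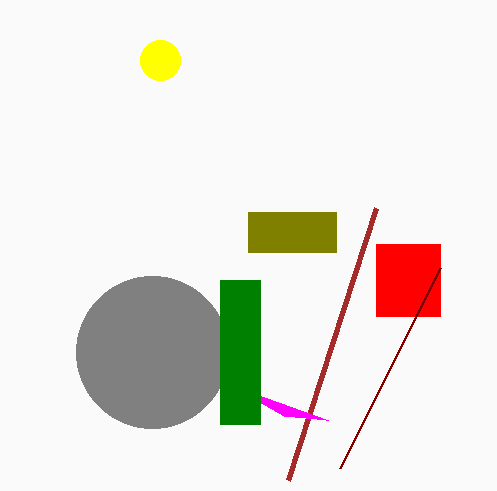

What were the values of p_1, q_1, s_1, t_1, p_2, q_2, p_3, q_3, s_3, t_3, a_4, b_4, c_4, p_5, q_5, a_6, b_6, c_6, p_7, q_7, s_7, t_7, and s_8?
p_1 = 376; q_1 = 244; s_1 = 440; t_1 = 316; p_2 = 288; q_2 = 480; p_3 = 248; q_3 = 212; s_3 = 336; t_3 = 252; a_4 = 152; b_4 = 352; c_4 = 76; p_5 = 328; q_5 = 420; a_6 = 160; b_6 = 60; c_6 = 20; p_7 = 220; q_7 = 280; s_7 = 260; t_7 = 424; s_8 = 340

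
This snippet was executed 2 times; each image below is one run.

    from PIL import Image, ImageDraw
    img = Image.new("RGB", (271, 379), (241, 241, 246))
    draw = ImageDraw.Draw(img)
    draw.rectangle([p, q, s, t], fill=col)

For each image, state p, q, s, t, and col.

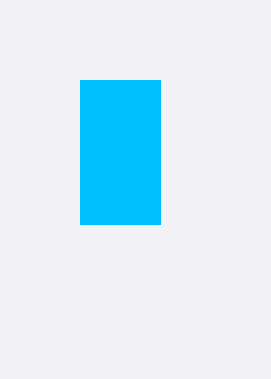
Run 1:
p = 80
q = 80
s = 160
t = 224
col = 'deepskyblue'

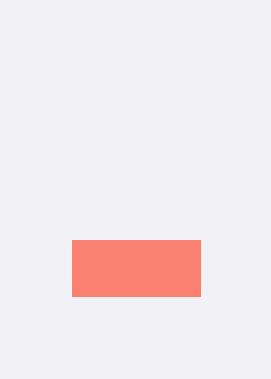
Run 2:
p = 72, q = 240, s = 200, t = 296, col = 'salmon'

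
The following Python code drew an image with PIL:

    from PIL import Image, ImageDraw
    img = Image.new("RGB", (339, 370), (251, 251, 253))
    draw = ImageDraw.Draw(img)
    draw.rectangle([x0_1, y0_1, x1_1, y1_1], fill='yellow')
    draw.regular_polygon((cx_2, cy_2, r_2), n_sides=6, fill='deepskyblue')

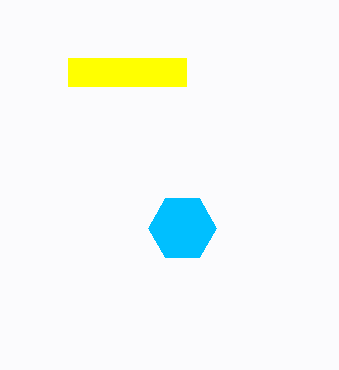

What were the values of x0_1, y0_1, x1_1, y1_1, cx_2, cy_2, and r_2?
x0_1 = 68
y0_1 = 58
x1_1 = 186
y1_1 = 86
cx_2 = 182
cy_2 = 228
r_2 = 34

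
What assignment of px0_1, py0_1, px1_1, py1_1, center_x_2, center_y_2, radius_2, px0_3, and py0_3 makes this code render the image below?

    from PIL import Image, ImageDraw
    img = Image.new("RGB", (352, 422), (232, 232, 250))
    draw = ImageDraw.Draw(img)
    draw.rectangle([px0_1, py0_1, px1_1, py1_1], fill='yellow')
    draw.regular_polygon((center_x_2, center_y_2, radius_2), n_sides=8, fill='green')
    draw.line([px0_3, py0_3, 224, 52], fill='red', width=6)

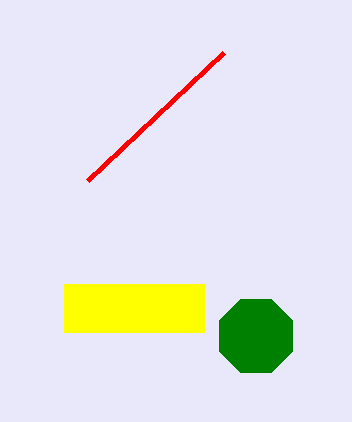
px0_1 = 64; py0_1 = 284; px1_1 = 204; py1_1 = 332; center_x_2 = 256; center_y_2 = 336; radius_2 = 40; px0_3 = 88; py0_3 = 180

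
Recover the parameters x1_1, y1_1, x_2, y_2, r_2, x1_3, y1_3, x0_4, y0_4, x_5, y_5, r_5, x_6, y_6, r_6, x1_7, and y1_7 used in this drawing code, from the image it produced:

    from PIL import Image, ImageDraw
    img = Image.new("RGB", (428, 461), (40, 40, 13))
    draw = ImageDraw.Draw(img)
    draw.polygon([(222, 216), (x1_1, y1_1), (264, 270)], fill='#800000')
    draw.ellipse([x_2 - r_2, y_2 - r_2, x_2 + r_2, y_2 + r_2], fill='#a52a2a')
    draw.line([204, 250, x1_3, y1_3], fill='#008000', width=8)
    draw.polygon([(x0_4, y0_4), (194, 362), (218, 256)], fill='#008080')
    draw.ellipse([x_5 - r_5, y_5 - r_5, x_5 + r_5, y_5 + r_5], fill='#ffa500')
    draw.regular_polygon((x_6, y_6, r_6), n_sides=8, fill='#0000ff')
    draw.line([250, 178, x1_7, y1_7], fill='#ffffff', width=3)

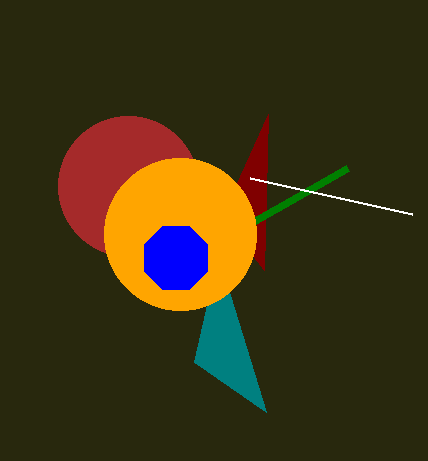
x1_1 = 268; y1_1 = 114; x_2 = 128; y_2 = 186; r_2 = 70; x1_3 = 348; y1_3 = 168; x0_4 = 266; y0_4 = 412; x_5 = 180; y_5 = 234; r_5 = 76; x_6 = 176; y_6 = 258; r_6 = 34; x1_7 = 412; y1_7 = 214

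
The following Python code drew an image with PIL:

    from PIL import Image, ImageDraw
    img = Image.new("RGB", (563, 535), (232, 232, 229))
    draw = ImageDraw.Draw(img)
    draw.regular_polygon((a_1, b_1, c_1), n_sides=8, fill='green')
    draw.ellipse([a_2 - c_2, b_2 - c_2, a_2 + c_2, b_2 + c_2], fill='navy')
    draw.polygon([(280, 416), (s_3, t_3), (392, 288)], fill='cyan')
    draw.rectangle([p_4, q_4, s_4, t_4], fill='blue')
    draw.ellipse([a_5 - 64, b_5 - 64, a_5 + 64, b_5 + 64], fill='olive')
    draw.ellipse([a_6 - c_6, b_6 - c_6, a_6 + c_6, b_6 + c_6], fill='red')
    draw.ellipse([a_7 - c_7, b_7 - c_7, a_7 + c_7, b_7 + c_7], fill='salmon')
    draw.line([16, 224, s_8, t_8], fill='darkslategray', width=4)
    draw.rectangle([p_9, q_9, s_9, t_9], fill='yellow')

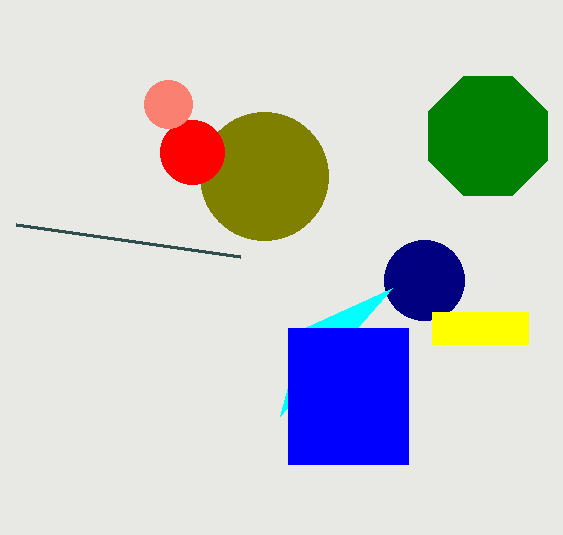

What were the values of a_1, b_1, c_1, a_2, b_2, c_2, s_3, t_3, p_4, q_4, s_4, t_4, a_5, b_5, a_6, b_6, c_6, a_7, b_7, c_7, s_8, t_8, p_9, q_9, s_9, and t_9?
a_1 = 488; b_1 = 136; c_1 = 64; a_2 = 424; b_2 = 280; c_2 = 40; s_3 = 304; t_3 = 328; p_4 = 288; q_4 = 328; s_4 = 408; t_4 = 464; a_5 = 264; b_5 = 176; a_6 = 192; b_6 = 152; c_6 = 32; a_7 = 168; b_7 = 104; c_7 = 24; s_8 = 240; t_8 = 256; p_9 = 432; q_9 = 312; s_9 = 528; t_9 = 344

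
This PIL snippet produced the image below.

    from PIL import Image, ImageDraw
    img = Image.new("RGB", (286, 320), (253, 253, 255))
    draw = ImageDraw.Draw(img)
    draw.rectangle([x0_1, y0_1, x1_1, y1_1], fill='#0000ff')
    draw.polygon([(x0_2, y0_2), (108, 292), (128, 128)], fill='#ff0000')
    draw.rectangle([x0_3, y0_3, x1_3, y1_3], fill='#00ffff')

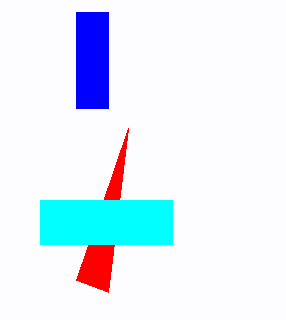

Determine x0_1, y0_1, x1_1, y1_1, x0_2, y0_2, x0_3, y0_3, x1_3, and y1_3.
x0_1 = 76, y0_1 = 12, x1_1 = 108, y1_1 = 108, x0_2 = 76, y0_2 = 280, x0_3 = 40, y0_3 = 200, x1_3 = 172, y1_3 = 244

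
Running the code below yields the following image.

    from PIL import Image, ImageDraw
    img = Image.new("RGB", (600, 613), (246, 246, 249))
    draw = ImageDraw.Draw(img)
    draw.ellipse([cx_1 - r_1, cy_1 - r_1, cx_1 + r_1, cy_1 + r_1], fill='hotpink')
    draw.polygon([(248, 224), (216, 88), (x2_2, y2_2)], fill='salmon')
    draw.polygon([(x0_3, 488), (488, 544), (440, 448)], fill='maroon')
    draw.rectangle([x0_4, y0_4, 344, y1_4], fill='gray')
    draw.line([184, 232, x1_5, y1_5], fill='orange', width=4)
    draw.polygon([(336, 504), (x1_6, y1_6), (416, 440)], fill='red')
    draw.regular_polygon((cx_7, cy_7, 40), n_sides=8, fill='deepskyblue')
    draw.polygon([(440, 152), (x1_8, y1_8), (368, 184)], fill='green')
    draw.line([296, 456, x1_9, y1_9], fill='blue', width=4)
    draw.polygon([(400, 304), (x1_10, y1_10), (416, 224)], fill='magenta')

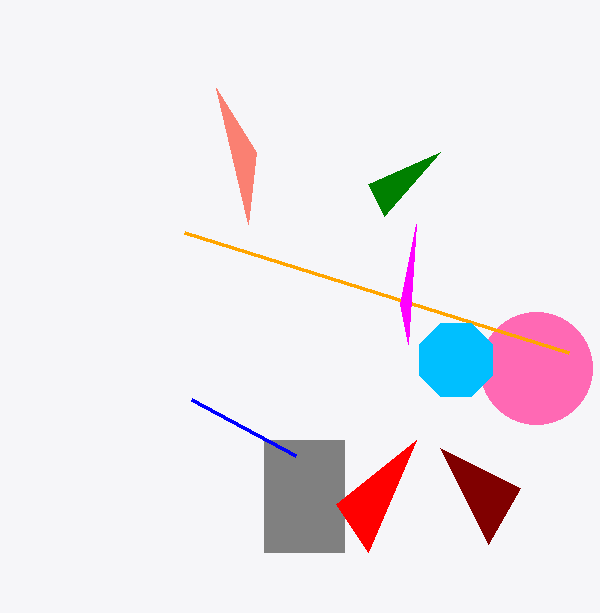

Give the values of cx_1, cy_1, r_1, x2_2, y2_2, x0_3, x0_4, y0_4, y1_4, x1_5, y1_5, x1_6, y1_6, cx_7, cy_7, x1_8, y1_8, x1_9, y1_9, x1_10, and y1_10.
cx_1 = 536, cy_1 = 368, r_1 = 56, x2_2 = 256, y2_2 = 152, x0_3 = 520, x0_4 = 264, y0_4 = 440, y1_4 = 552, x1_5 = 568, y1_5 = 352, x1_6 = 368, y1_6 = 552, cx_7 = 456, cy_7 = 360, x1_8 = 384, y1_8 = 216, x1_9 = 192, y1_9 = 400, x1_10 = 408, y1_10 = 344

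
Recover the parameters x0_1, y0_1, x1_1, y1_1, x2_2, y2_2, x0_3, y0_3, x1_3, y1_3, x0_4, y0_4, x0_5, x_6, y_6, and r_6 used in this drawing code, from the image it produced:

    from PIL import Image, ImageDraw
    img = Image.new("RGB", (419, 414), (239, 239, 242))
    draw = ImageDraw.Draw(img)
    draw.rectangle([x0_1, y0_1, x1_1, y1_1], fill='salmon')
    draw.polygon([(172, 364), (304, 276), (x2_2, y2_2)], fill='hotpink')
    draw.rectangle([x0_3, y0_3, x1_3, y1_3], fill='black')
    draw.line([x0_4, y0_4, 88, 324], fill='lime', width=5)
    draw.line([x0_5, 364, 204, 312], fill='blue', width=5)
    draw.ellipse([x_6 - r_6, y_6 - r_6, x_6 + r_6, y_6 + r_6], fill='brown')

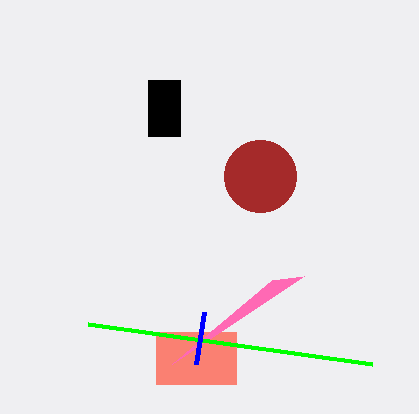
x0_1 = 156
y0_1 = 332
x1_1 = 236
y1_1 = 384
x2_2 = 272
y2_2 = 280
x0_3 = 148
y0_3 = 80
x1_3 = 180
y1_3 = 136
x0_4 = 372
y0_4 = 364
x0_5 = 196
x_6 = 260
y_6 = 176
r_6 = 36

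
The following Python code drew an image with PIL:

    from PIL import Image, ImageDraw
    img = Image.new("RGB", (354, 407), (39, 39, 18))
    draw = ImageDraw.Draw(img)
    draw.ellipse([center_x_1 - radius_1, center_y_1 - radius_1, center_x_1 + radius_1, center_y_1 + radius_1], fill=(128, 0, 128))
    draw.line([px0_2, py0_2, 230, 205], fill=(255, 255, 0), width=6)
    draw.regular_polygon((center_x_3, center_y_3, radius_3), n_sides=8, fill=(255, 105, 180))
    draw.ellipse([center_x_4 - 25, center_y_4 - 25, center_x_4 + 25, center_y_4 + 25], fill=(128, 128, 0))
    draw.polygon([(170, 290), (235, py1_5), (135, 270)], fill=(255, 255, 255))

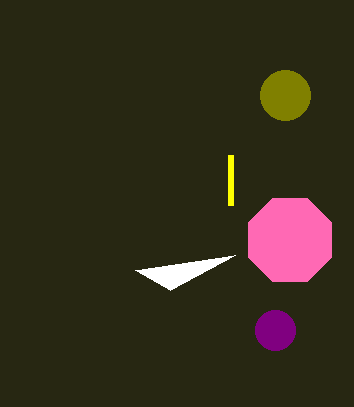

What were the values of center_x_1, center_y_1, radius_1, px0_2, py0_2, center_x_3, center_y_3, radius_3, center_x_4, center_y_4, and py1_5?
center_x_1 = 275
center_y_1 = 330
radius_1 = 20
px0_2 = 230
py0_2 = 155
center_x_3 = 290
center_y_3 = 240
radius_3 = 45
center_x_4 = 285
center_y_4 = 95
py1_5 = 255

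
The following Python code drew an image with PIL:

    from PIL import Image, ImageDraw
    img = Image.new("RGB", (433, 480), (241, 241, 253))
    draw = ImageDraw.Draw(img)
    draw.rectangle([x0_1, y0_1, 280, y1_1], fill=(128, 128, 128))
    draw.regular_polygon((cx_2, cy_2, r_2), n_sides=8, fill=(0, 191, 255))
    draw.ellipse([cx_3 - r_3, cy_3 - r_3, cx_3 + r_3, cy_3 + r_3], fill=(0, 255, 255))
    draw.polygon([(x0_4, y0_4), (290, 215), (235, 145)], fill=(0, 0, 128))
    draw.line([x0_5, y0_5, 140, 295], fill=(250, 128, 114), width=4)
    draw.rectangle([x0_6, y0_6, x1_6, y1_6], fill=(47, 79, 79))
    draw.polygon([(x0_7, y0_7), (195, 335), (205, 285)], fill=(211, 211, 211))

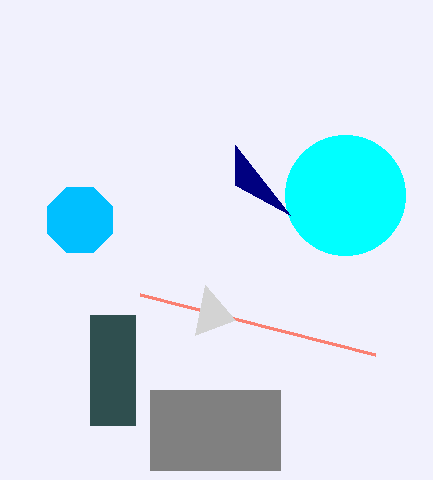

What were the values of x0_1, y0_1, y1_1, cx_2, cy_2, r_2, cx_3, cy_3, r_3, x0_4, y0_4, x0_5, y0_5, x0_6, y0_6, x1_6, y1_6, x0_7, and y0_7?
x0_1 = 150, y0_1 = 390, y1_1 = 470, cx_2 = 80, cy_2 = 220, r_2 = 35, cx_3 = 345, cy_3 = 195, r_3 = 60, x0_4 = 235, y0_4 = 185, x0_5 = 375, y0_5 = 355, x0_6 = 90, y0_6 = 315, x1_6 = 135, y1_6 = 425, x0_7 = 235, y0_7 = 320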